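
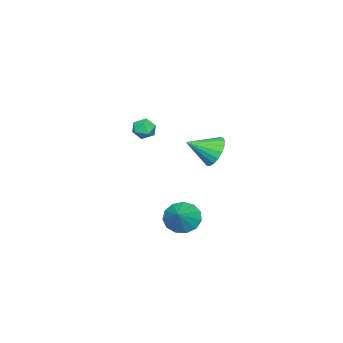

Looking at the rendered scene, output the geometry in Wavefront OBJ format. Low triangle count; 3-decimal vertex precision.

v -1.143 -1.935 3.273
v -0.629 -2.342 3.532
v -1.331 -2.698 2.448
v -0.817 -3.105 2.707
v -1.417 -3.022 3.067
v -1.301 -2.55 3.577
v -0.659 -2.49 2.403
v -0.543 -2.018 2.913
v -0.331 -2.684 2.994
v -0.799 -3.014 3.405
v -1.161 -2.026 2.575
v -1.629 -2.356 2.986
v 2.857 1.68 -0.483
v 3.281 2.137 -1.212
v 4.023 2.04 0.423
v 2.973 2.504 -0.961
v 2.628 2.61 -0.558
v 2.356 2.42 -0.131
v 2.242 1.995 0.184
v 2.324 1.471 0.288
v 2.574 1.012 0.147
v 2.914 0.766 -0.194
v 3.236 0.81 -0.627
v 3.438 1.131 -1.013
v 3.454 1.625 -1.232
v -3.455 0.237 0.911
v -2.608 0.616 0.512
v -2.545 -0.957 1.709
v -2.648 0.844 0.898
v -2.847 0.951 1.286
v -3.167 0.917 1.6
v -3.544 0.748 1.778
v -3.903 0.478 1.784
v -4.174 0.16 1.617
v -4.302 -0.142 1.31
v -4.263 -0.37 0.925
v -4.063 -0.477 0.536
v -3.743 -0.443 0.222
v -3.366 -0.274 0.045
v -3.007 -0.004 0.039
v -2.736 0.314 0.206
f 1 12 6
f 1 6 2
f 1 2 8
f 1 8 11
f 1 11 12
f 2 6 10
f 6 12 5
f 12 11 3
f 11 8 7
f 8 2 9
f 4 10 5
f 4 5 3
f 4 3 7
f 4 7 9
f 4 9 10
f 5 10 6
f 3 5 12
f 7 3 11
f 9 7 8
f 10 9 2
f 14 13 16
f 14 16 15
f 16 13 17
f 16 17 15
f 17 13 18
f 17 18 15
f 18 13 19
f 18 19 15
f 19 13 20
f 19 20 15
f 20 13 21
f 20 21 15
f 21 13 22
f 21 22 15
f 22 13 23
f 22 23 15
f 23 13 24
f 23 24 15
f 24 13 25
f 24 25 15
f 25 13 14
f 25 14 15
f 27 26 29
f 27 29 28
f 29 26 30
f 29 30 28
f 30 26 31
f 30 31 28
f 31 26 32
f 31 32 28
f 32 26 33
f 32 33 28
f 33 26 34
f 33 34 28
f 34 26 35
f 34 35 28
f 35 26 36
f 35 36 28
f 36 26 37
f 36 37 28
f 37 26 38
f 37 38 28
f 38 26 39
f 38 39 28
f 39 26 40
f 39 40 28
f 40 26 41
f 40 41 28
f 41 26 27
f 41 27 28



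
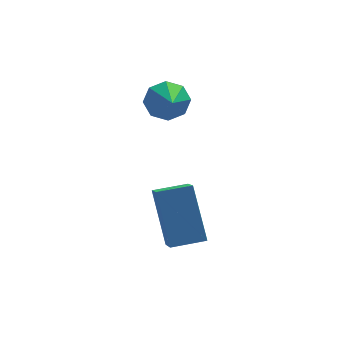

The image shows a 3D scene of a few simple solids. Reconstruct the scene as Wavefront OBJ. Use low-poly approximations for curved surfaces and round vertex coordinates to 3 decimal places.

v -0.706 3.819 3.451
v -0.017 3.784 3.44
v -0.754 2.641 4.169
v -0.2 4.048 3.86
v -0.679 4.177 4.04
v -1.174 4.096 3.874
v -1.395 3.853 3.461
v -1.212 3.589 3.042
v -0.733 3.46 2.862
v -0.238 3.541 3.027
v -1.362 -0.479 0.569
v -1.566 0.576 2.075
v -1.337 0.399 -0.042
v -1.541 1.454 1.464
v -0.339 -0.434 0.676
v -0.543 0.621 2.182
v -0.314 0.444 0.065
v -0.518 1.499 1.571
f 2 1 4
f 2 4 3
f 4 1 5
f 4 5 3
f 5 1 6
f 5 6 3
f 6 1 7
f 6 7 3
f 7 1 8
f 7 8 3
f 8 1 9
f 8 9 3
f 9 1 10
f 9 10 3
f 10 1 2
f 10 2 3
f 12 14 11
f 15 12 11
f 11 14 13
f 13 15 11
f 12 18 14
f 16 12 15
f 16 18 12
f 14 18 13
f 17 15 13
f 13 18 17
f 17 16 15
f 18 16 17



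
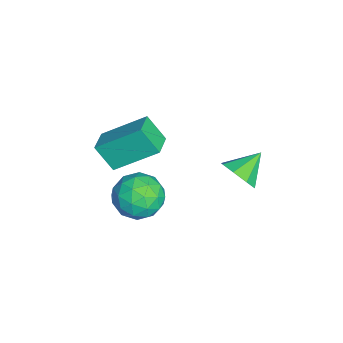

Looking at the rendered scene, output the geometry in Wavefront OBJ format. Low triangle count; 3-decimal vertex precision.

v 3.852 3.281 -0.098
v 4.275 3.114 0.56
v 3.148 4.079 0.558
v 4.51 3.582 0.243
v 4.36 3.874 -0.274
v 3.912 3.818 -0.687
v 3.429 3.448 -0.756
v 3.194 2.98 -0.439
v 3.345 2.688 0.078
v 3.793 2.744 0.492
v 0.863 -1.04 -2.275
v 0.526 -1.732 -1.278
v 0.904 0.654 -1.085
v 0.566 -0.039 -0.088
v 1.894 -1.221 -2.052
v 1.556 -1.914 -1.055
v 1.934 0.472 -0.862
v 1.597 -0.22 0.135
v 3.792 0.74 -1.556
v 4.498 0.147 -2.016
v 2.802 -0.587 -1.364
v 3.508 -1.18 -1.824
v 3.695 -0.785 -0.891
v 4.307 0.035 -1.009
v 2.993 -0.475 -2.371
v 3.605 0.345 -2.489
v 4.004 -0.604 -2.519
v 4.438 -0.796 -1.604
v 2.862 0.356 -1.776
v 3.296 0.164 -0.861
v 4.232 0.56 -1.803
v 3.068 -1 -1.577
v 3.178 -0.768 -1.029
v 3.593 -1.117 -1.299
v 4.12 0.494 -1.211
v 4.535 0.146 -1.481
v 4.063 -0.402 -0.82
v 2.765 -0.586 -1.899
v 3.18 -0.934 -2.169
v 3.707 0.677 -2.081
v 4.122 0.328 -2.351
v 3.237 -0.038 -2.56
v 4.357 -0.23 -2.369
v 3.775 -1.01 -2.256
v 3.472 -0.596 -2.577
v 3.832 -0.114 -2.647
v 4.612 -0.343 -1.831
v 4.03 -1.123 -1.718
v 4.14 -0.891 -1.17
v 4.5 -0.409 -1.239
v 4.322 -0.784 -2.127
v 3.27 0.683 -1.662
v 2.688 -0.097 -1.549
v 2.8 -0.031 -2.141
v 3.16 0.451 -2.21
v 3.525 0.57 -1.124
v 2.943 -0.21 -1.011
v 3.468 -0.326 -0.733
v 3.828 0.156 -0.803
v 2.978 0.344 -1.253
f 2 1 4
f 2 4 3
f 4 1 5
f 4 5 3
f 5 1 6
f 5 6 3
f 6 1 7
f 6 7 3
f 7 1 8
f 7 8 3
f 8 1 9
f 8 9 3
f 9 1 10
f 9 10 3
f 10 1 2
f 10 2 3
f 12 14 11
f 15 12 11
f 11 14 13
f 13 15 11
f 12 18 14
f 16 12 15
f 16 18 12
f 14 18 13
f 17 15 13
f 13 18 17
f 17 16 15
f 18 16 17
f 19 56 35
f 56 30 59
f 35 59 24
f 56 59 35
f 19 35 31
f 35 24 36
f 31 36 20
f 35 36 31
f 19 31 40
f 31 20 41
f 40 41 26
f 31 41 40
f 19 40 52
f 40 26 55
f 52 55 29
f 40 55 52
f 19 52 56
f 52 29 60
f 56 60 30
f 52 60 56
f 20 36 47
f 36 24 50
f 47 50 28
f 36 50 47
f 24 59 37
f 59 30 58
f 37 58 23
f 59 58 37
f 30 60 57
f 60 29 53
f 57 53 21
f 60 53 57
f 29 55 54
f 55 26 42
f 54 42 25
f 55 42 54
f 26 41 46
f 41 20 43
f 46 43 27
f 41 43 46
f 22 48 34
f 48 28 49
f 34 49 23
f 48 49 34
f 22 34 32
f 34 23 33
f 32 33 21
f 34 33 32
f 22 32 39
f 32 21 38
f 39 38 25
f 32 38 39
f 22 39 44
f 39 25 45
f 44 45 27
f 39 45 44
f 22 44 48
f 44 27 51
f 48 51 28
f 44 51 48
f 23 49 37
f 49 28 50
f 37 50 24
f 49 50 37
f 21 33 57
f 33 23 58
f 57 58 30
f 33 58 57
f 25 38 54
f 38 21 53
f 54 53 29
f 38 53 54
f 27 45 46
f 45 25 42
f 46 42 26
f 45 42 46
f 28 51 47
f 51 27 43
f 47 43 20
f 51 43 47



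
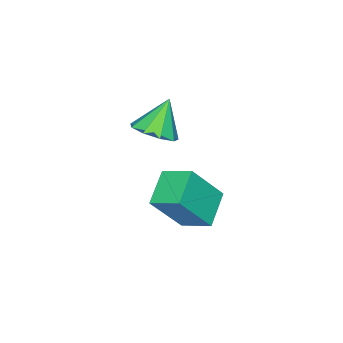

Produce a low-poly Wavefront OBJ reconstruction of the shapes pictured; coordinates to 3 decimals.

v -0.948 -1.235 -0.788
v 0.057 -1.883 0.89
v -1.135 -0.029 -0.21
v -0.13 -0.677 1.468
v 0.37 -0.743 -1.388
v 1.375 -1.391 0.29
v 0.183 0.463 -0.81
v 1.188 -0.185 0.868
v 0.385 -1.979 3.292
v 0.882 -1.296 3.656
v -0.505 -2.001 4.548
v 0.404 -1.06 3.321
v -0.083 -1.254 2.973
v -0.351 -1.787 2.774
v -0.274 -2.41 2.817
v 0.111 -2.832 3.082
v 0.624 -2.854 3.446
v 1.026 -2.467 3.737
v 1.127 -1.851 3.82
f 2 4 1
f 5 2 1
f 1 4 3
f 3 5 1
f 2 8 4
f 6 2 5
f 6 8 2
f 4 8 3
f 7 5 3
f 3 8 7
f 7 6 5
f 8 6 7
f 10 9 12
f 10 12 11
f 12 9 13
f 12 13 11
f 13 9 14
f 13 14 11
f 14 9 15
f 14 15 11
f 15 9 16
f 15 16 11
f 16 9 17
f 16 17 11
f 17 9 18
f 17 18 11
f 18 9 19
f 18 19 11
f 19 9 10
f 19 10 11



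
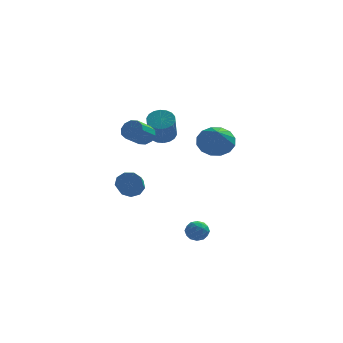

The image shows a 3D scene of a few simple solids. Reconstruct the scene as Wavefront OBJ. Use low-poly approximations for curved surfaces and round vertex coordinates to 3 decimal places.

v -1.883 -1.069 2.668
v -1.242 -1.389 2.414
v -1.256 -2.531 3.818
v -1.897 -2.211 4.072
v -1.129 -1.142 2.616
v -1.142 -2.284 4.019
v -1.164 -0.881 2.828
v -1.178 -2.023 4.232
v -1.342 -0.657 3.008
v -1.356 -1.8 4.412
v -1.628 -0.515 3.121
v -1.641 -1.657 4.525
v -1.963 -0.482 3.145
v -1.977 -1.625 4.548
v -2.283 -0.566 3.074
v -2.297 -1.708 4.477
v -2.524 -0.749 2.922
v -2.538 -1.891 4.326
v -2.638 -0.996 2.721
v -2.651 -2.138 4.124
v -2.602 -1.257 2.508
v -2.616 -2.399 3.912
v -2.424 -1.48 2.328
v -2.438 -2.623 3.732
v -2.139 -1.623 2.215
v -2.152 -2.765 3.619
v -1.803 -1.655 2.192
v -1.817 -2.798 3.595
v -1.483 -1.572 2.263
v -1.497 -2.714 3.666
v -2.667 -3.162 3.269
v -2.136 -3.216 3.658
v -2.743 -4.113 4.36
v -3.273 -4.058 3.971
v -2.379 -2.929 3.815
v -2.985 -3.825 4.517
v -2.732 -2.73 3.764
v -3.338 -3.627 4.466
v -3.06 -2.697 3.524
v -3.666 -3.593 4.226
v -3.238 -2.841 3.186
v -3.844 -3.737 3.888
v -3.197 -3.107 2.88
v -3.804 -4.004 3.582
v -2.955 -3.395 2.723
v -3.561 -4.291 3.425
v -2.602 -3.593 2.774
v -3.208 -4.49 3.476
v -2.274 -3.627 3.014
v -2.88 -4.523 3.716
v -2.096 -3.483 3.352
v -2.702 -4.379 4.054
v 0.817 2.421 0.879
v 1.581 2.948 1.452
v 0.923 0.899 2.141
v 1.091 3.106 1.683
v 0.527 3.08 1.698
v 0.042 2.877 1.495
v -0.236 2.553 1.126
v -0.232 2.193 0.691
v 0.054 1.895 0.307
v 0.544 1.737 0.076
v 1.108 1.763 0.06
v 1.593 1.966 0.264
v 1.871 2.29 0.633
v 1.867 2.65 1.068
v -3.512 -1.599 -1.002
v -3.266 -1.255 -0.395
v -3.282 -2.557 0.349
v -3.528 -2.901 -0.258
v -3.772 -1.253 -0.402
v -3.788 -2.554 0.342
v -4.156 -1.412 -0.69
v -4.173 -2.714 0.055
v -4.239 -1.66 -1.124
v -4.256 -2.961 -0.379
v -3.982 -1.878 -1.501
v -3.998 -3.18 -0.756
v -3.504 -1.967 -1.645
v -3.521 -3.268 -0.9
v -3.031 -1.883 -1.488
v -3.047 -3.185 -0.743
v -2.782 -1.666 -1.104
v -2.798 -2.968 -0.359
v -2.875 -1.418 -0.672
v -2.891 -2.72 0.073
v 0.034 -2.363 -4.247
v 0.592 -2.455 -3.845
v -0.552 -3.065 -3.595
v 0.006 -3.157 -3.193
v -0.321 -2.545 -3.197
v 0.041 -2.111 -3.6
v -0.001 -3.409 -3.84
v 0.361 -2.975 -4.243
v 0.57 -3.102 -3.593
v 0.373 -2.568 -3.196
v -0.333 -2.952 -4.244
v -0.53 -2.418 -3.847
v 0.365 -2.347 -4.103
v -0.325 -3.173 -3.337
v -0.517 -2.813 -3.339
v -0.189 -2.867 -3.103
v 0.041 -2.145 -3.959
v 0.369 -2.2 -3.723
v -0.168 -2.252 -3.342
v -0.329 -3.32 -3.717
v -0.001 -3.375 -3.481
v 0.229 -2.653 -4.337
v 0.557 -2.707 -4.101
v 0.208 -3.268 -4.098
v 0.68 -2.782 -3.719
v 0.335 -3.195 -3.336
v 0.331 -3.342 -3.716
v 0.544 -3.087 -3.953
v 0.564 -2.468 -3.485
v 0.219 -2.881 -3.102
v 0.027 -2.521 -3.105
v 0.24 -2.266 -3.341
v 0.551 -2.848 -3.338
v -0.179 -2.639 -4.338
v -0.524 -3.052 -3.955
v -0.2 -3.254 -4.099
v 0.013 -2.999 -4.335
v -0.295 -2.325 -4.104
v -0.64 -2.738 -3.721
v -0.504 -2.433 -3.487
v -0.291 -2.178 -3.724
v -0.511 -2.672 -4.102
f 2 1 5
f 2 5 3
f 3 5 6
f 3 6 4
f 5 1 7
f 5 7 6
f 6 7 8
f 6 8 4
f 7 1 9
f 7 9 8
f 8 9 10
f 8 10 4
f 9 1 11
f 9 11 10
f 10 11 12
f 10 12 4
f 11 1 13
f 11 13 12
f 12 13 14
f 12 14 4
f 13 1 15
f 13 15 14
f 14 15 16
f 14 16 4
f 15 1 17
f 15 17 16
f 16 17 18
f 16 18 4
f 17 1 19
f 17 19 18
f 18 19 20
f 18 20 4
f 19 1 21
f 19 21 20
f 20 21 22
f 20 22 4
f 21 1 23
f 21 23 22
f 22 23 24
f 22 24 4
f 23 1 25
f 23 25 24
f 24 25 26
f 24 26 4
f 25 1 27
f 25 27 26
f 26 27 28
f 26 28 4
f 27 1 29
f 27 29 28
f 28 29 30
f 28 30 4
f 29 1 2
f 29 2 30
f 30 2 3
f 30 3 4
f 32 31 35
f 32 35 33
f 33 35 36
f 33 36 34
f 35 31 37
f 35 37 36
f 36 37 38
f 36 38 34
f 37 31 39
f 37 39 38
f 38 39 40
f 38 40 34
f 39 31 41
f 39 41 40
f 40 41 42
f 40 42 34
f 41 31 43
f 41 43 42
f 42 43 44
f 42 44 34
f 43 31 45
f 43 45 44
f 44 45 46
f 44 46 34
f 45 31 47
f 45 47 46
f 46 47 48
f 46 48 34
f 47 31 49
f 47 49 48
f 48 49 50
f 48 50 34
f 49 31 51
f 49 51 50
f 50 51 52
f 50 52 34
f 51 31 32
f 51 32 52
f 52 32 33
f 52 33 34
f 54 53 56
f 54 56 55
f 56 53 57
f 56 57 55
f 57 53 58
f 57 58 55
f 58 53 59
f 58 59 55
f 59 53 60
f 59 60 55
f 60 53 61
f 60 61 55
f 61 53 62
f 61 62 55
f 62 53 63
f 62 63 55
f 63 53 64
f 63 64 55
f 64 53 65
f 64 65 55
f 65 53 66
f 65 66 55
f 66 53 54
f 66 54 55
f 68 67 71
f 68 71 69
f 69 71 72
f 69 72 70
f 71 67 73
f 71 73 72
f 72 73 74
f 72 74 70
f 73 67 75
f 73 75 74
f 74 75 76
f 74 76 70
f 75 67 77
f 75 77 76
f 76 77 78
f 76 78 70
f 77 67 79
f 77 79 78
f 78 79 80
f 78 80 70
f 79 67 81
f 79 81 80
f 80 81 82
f 80 82 70
f 81 67 83
f 81 83 82
f 82 83 84
f 82 84 70
f 83 67 85
f 83 85 84
f 84 85 86
f 84 86 70
f 85 67 68
f 85 68 86
f 86 68 69
f 86 69 70
f 87 124 103
f 124 98 127
f 103 127 92
f 124 127 103
f 87 103 99
f 103 92 104
f 99 104 88
f 103 104 99
f 87 99 108
f 99 88 109
f 108 109 94
f 99 109 108
f 87 108 120
f 108 94 123
f 120 123 97
f 108 123 120
f 87 120 124
f 120 97 128
f 124 128 98
f 120 128 124
f 88 104 115
f 104 92 118
f 115 118 96
f 104 118 115
f 92 127 105
f 127 98 126
f 105 126 91
f 127 126 105
f 98 128 125
f 128 97 121
f 125 121 89
f 128 121 125
f 97 123 122
f 123 94 110
f 122 110 93
f 123 110 122
f 94 109 114
f 109 88 111
f 114 111 95
f 109 111 114
f 90 116 102
f 116 96 117
f 102 117 91
f 116 117 102
f 90 102 100
f 102 91 101
f 100 101 89
f 102 101 100
f 90 100 107
f 100 89 106
f 107 106 93
f 100 106 107
f 90 107 112
f 107 93 113
f 112 113 95
f 107 113 112
f 90 112 116
f 112 95 119
f 116 119 96
f 112 119 116
f 91 117 105
f 117 96 118
f 105 118 92
f 117 118 105
f 89 101 125
f 101 91 126
f 125 126 98
f 101 126 125
f 93 106 122
f 106 89 121
f 122 121 97
f 106 121 122
f 95 113 114
f 113 93 110
f 114 110 94
f 113 110 114
f 96 119 115
f 119 95 111
f 115 111 88
f 119 111 115



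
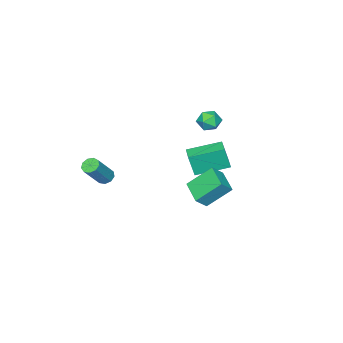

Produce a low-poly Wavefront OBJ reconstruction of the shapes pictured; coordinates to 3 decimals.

v -1.174 1.673 -1.966
v -0.505 1.494 -1.301
v -2.118 2.605 -0.764
v -1.449 2.426 -0.1
v -0.451 2.914 -2.36
v 0.218 2.735 -1.696
v -1.395 3.846 -1.159
v -0.726 3.667 -0.494
v -4.23 0.8 1.589
v -3.712 0.684 2.115
v -3.808 -0.144 0.965
v -3.29 -0.26 1.491
v -4.01 -0.387 1.641
v -4.271 0.197 2.027
v -3.249 0.343 1.053
v -3.51 0.927 1.439
v -3.106 0.401 1.783
v -3.577 -0.05 2.147
v -3.943 0.59 0.933
v -4.414 0.139 1.297
v 2.561 -1.382 -0.444
v 2.903 -1.095 -0.711
v 4.001 -1.111 0.677
v 3.659 -1.398 0.944
v 2.68 -0.884 -0.532
v 3.777 -0.899 0.856
v 2.401 -0.905 -0.312
v 3.499 -0.921 1.076
v 2.197 -1.15 -0.154
v 3.295 -1.166 1.234
v 2.164 -1.504 -0.131
v 3.262 -1.519 1.257
v 2.316 -1.8 -0.255
v 3.414 -1.816 1.133
v 2.583 -1.901 -0.468
v 3.681 -1.917 0.921
v 2.84 -1.759 -0.669
v 3.938 -1.775 0.719
v 2.966 -1.441 -0.765
v 4.064 -1.457 0.623
v -4.634 0.907 -1.646
v -4.421 0.624 -0.271
v -3.912 1.682 -1.598
v -3.699 1.399 -0.223
v -3.201 -0.399 -2.137
v -2.988 -0.682 -0.762
v -2.479 0.376 -2.089
v -2.266 0.093 -0.714
f 2 4 1
f 5 2 1
f 1 4 3
f 3 5 1
f 2 8 4
f 6 2 5
f 6 8 2
f 4 8 3
f 7 5 3
f 3 8 7
f 7 6 5
f 8 6 7
f 9 20 14
f 9 14 10
f 9 10 16
f 9 16 19
f 9 19 20
f 10 14 18
f 14 20 13
f 20 19 11
f 19 16 15
f 16 10 17
f 12 18 13
f 12 13 11
f 12 11 15
f 12 15 17
f 12 17 18
f 13 18 14
f 11 13 20
f 15 11 19
f 17 15 16
f 18 17 10
f 22 21 25
f 22 25 23
f 23 25 26
f 23 26 24
f 25 21 27
f 25 27 26
f 26 27 28
f 26 28 24
f 27 21 29
f 27 29 28
f 28 29 30
f 28 30 24
f 29 21 31
f 29 31 30
f 30 31 32
f 30 32 24
f 31 21 33
f 31 33 32
f 32 33 34
f 32 34 24
f 33 21 35
f 33 35 34
f 34 35 36
f 34 36 24
f 35 21 37
f 35 37 36
f 36 37 38
f 36 38 24
f 37 21 39
f 37 39 38
f 38 39 40
f 38 40 24
f 39 21 22
f 39 22 40
f 40 22 23
f 40 23 24
f 42 44 41
f 45 42 41
f 41 44 43
f 43 45 41
f 42 48 44
f 46 42 45
f 46 48 42
f 44 48 43
f 47 45 43
f 43 48 47
f 47 46 45
f 48 46 47



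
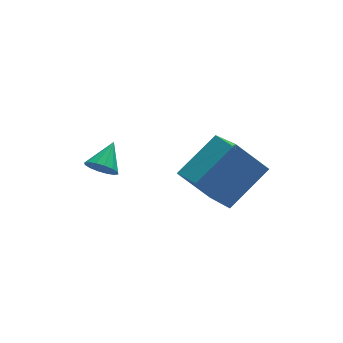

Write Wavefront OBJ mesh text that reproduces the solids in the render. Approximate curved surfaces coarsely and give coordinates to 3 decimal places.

v 2.838 0.782 -0.007
v 3.012 -0.944 0.837
v 1.821 1.229 1.116
v 1.995 -0.497 1.961
v 4.365 1.477 1.099
v 4.539 -0.249 1.944
v 3.348 1.924 2.223
v 3.522 0.198 3.067
v -0.472 2.451 0.876
v 0.055 2.222 0.642
v 0.152 3.229 1.524
v -0.03 2.458 0.441
v -0.233 2.691 0.357
v -0.5 2.861 0.411
v -0.76 2.92 0.59
v -0.943 2.854 0.846
v -0.999 2.679 1.109
v -0.915 2.444 1.31
v -0.711 2.21 1.395
v -0.444 2.041 1.34
v -0.184 1.982 1.161
v -0.002 2.048 0.906
f 2 4 1
f 5 2 1
f 1 4 3
f 3 5 1
f 2 8 4
f 6 2 5
f 6 8 2
f 4 8 3
f 7 5 3
f 3 8 7
f 7 6 5
f 8 6 7
f 10 9 12
f 10 12 11
f 12 9 13
f 12 13 11
f 13 9 14
f 13 14 11
f 14 9 15
f 14 15 11
f 15 9 16
f 15 16 11
f 16 9 17
f 16 17 11
f 17 9 18
f 17 18 11
f 18 9 19
f 18 19 11
f 19 9 20
f 19 20 11
f 20 9 21
f 20 21 11
f 21 9 22
f 21 22 11
f 22 9 10
f 22 10 11



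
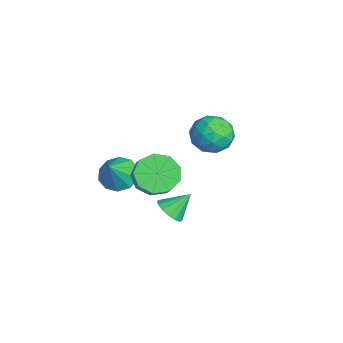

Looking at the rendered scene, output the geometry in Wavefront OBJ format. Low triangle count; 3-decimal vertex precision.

v -1.856 -2.798 0.117
v -1.413 -3.485 -0.477
v -0.904 -3.382 1.503
v -1.069 -2.964 -0.494
v -1.025 -2.38 -0.278
v -1.299 -1.956 0.089
v -1.785 -1.853 0.466
v -2.299 -2.111 0.71
v -2.643 -2.632 0.727
v -2.687 -3.216 0.511
v -2.413 -3.64 0.145
v -1.926 -3.743 -0.233
v 3.628 -1.319 1.757
v 4.326 -1.483 2.038
v 3.492 -0.341 2.663
v 4.39 -1.21 1.754
v 4.251 -0.967 1.471
v 3.944 -0.818 1.264
v 3.553 -0.803 1.19
v 3.182 -0.926 1.267
v 2.93 -1.155 1.475
v 2.866 -1.427 1.759
v 3.005 -1.67 2.042
v 3.312 -1.819 2.249
v 3.703 -1.834 2.324
v 4.074 -1.711 2.246
v -2.218 2.431 2.967
v -1.446 2.516 2.124
v -2.914 0.904 2.176
v -2.142 0.989 1.333
v -1.805 0.716 2.394
v -1.375 1.66 2.883
v -2.985 1.76 1.417
v -2.555 2.704 1.906
v -1.92 2.101 1.166
v -1.19 1.456 1.77
v -3.17 1.964 2.53
v -2.44 1.319 3.134
v -1.771 2.607 2.615
v -2.589 0.813 1.685
v -2.391 0.652 2.309
v -1.937 0.702 1.814
v -1.729 2.104 3.061
v -1.275 2.154 2.565
v -1.486 1.096 2.724
v -3.085 1.266 1.735
v -2.631 1.316 1.239
v -2.423 2.718 2.486
v -1.969 2.768 1.991
v -2.874 2.324 1.576
v -1.596 2.413 1.556
v -2.005 1.516 1.092
v -2.501 1.969 1.141
v -2.248 2.524 1.428
v -1.167 2.034 1.911
v -1.576 1.137 1.447
v -1.378 0.977 2.071
v -1.125 1.531 2.358
v -1.446 1.79 1.349
v -2.784 2.283 2.853
v -3.193 1.386 2.389
v -3.235 1.889 1.942
v -2.982 2.443 2.229
v -2.355 1.904 3.208
v -2.764 1.007 2.744
v -2.112 0.896 2.872
v -1.859 1.451 3.159
v -2.914 1.63 2.951
v 2.537 -1.801 3.375
v 3.243 -2.121 2.638
v 4.11 -2.12 3.468
v 3.403 -1.799 4.205
v 3.22 -1.39 2.661
v 4.086 -1.389 3.491
v 2.877 -0.851 3.018
v 3.744 -0.85 3.848
v 2.375 -0.756 3.543
v 3.242 -0.755 4.372
v 1.949 -1.15 3.988
v 2.815 -1.149 4.818
v 1.797 -1.849 4.147
v 2.664 -1.847 4.977
v 1.992 -2.524 3.945
v 2.859 -2.523 4.775
v 2.442 -2.862 3.476
v 3.308 -2.86 4.306
v 2.936 -2.702 2.96
v 3.802 -2.701 3.79
f 2 1 4
f 2 4 3
f 4 1 5
f 4 5 3
f 5 1 6
f 5 6 3
f 6 1 7
f 6 7 3
f 7 1 8
f 7 8 3
f 8 1 9
f 8 9 3
f 9 1 10
f 9 10 3
f 10 1 11
f 10 11 3
f 11 1 12
f 11 12 3
f 12 1 2
f 12 2 3
f 14 13 16
f 14 16 15
f 16 13 17
f 16 17 15
f 17 13 18
f 17 18 15
f 18 13 19
f 18 19 15
f 19 13 20
f 19 20 15
f 20 13 21
f 20 21 15
f 21 13 22
f 21 22 15
f 22 13 23
f 22 23 15
f 23 13 24
f 23 24 15
f 24 13 25
f 24 25 15
f 25 13 26
f 25 26 15
f 26 13 14
f 26 14 15
f 27 64 43
f 64 38 67
f 43 67 32
f 64 67 43
f 27 43 39
f 43 32 44
f 39 44 28
f 43 44 39
f 27 39 48
f 39 28 49
f 48 49 34
f 39 49 48
f 27 48 60
f 48 34 63
f 60 63 37
f 48 63 60
f 27 60 64
f 60 37 68
f 64 68 38
f 60 68 64
f 28 44 55
f 44 32 58
f 55 58 36
f 44 58 55
f 32 67 45
f 67 38 66
f 45 66 31
f 67 66 45
f 38 68 65
f 68 37 61
f 65 61 29
f 68 61 65
f 37 63 62
f 63 34 50
f 62 50 33
f 63 50 62
f 34 49 54
f 49 28 51
f 54 51 35
f 49 51 54
f 30 56 42
f 56 36 57
f 42 57 31
f 56 57 42
f 30 42 40
f 42 31 41
f 40 41 29
f 42 41 40
f 30 40 47
f 40 29 46
f 47 46 33
f 40 46 47
f 30 47 52
f 47 33 53
f 52 53 35
f 47 53 52
f 30 52 56
f 52 35 59
f 56 59 36
f 52 59 56
f 31 57 45
f 57 36 58
f 45 58 32
f 57 58 45
f 29 41 65
f 41 31 66
f 65 66 38
f 41 66 65
f 33 46 62
f 46 29 61
f 62 61 37
f 46 61 62
f 35 53 54
f 53 33 50
f 54 50 34
f 53 50 54
f 36 59 55
f 59 35 51
f 55 51 28
f 59 51 55
f 70 69 73
f 70 73 71
f 71 73 74
f 71 74 72
f 73 69 75
f 73 75 74
f 74 75 76
f 74 76 72
f 75 69 77
f 75 77 76
f 76 77 78
f 76 78 72
f 77 69 79
f 77 79 78
f 78 79 80
f 78 80 72
f 79 69 81
f 79 81 80
f 80 81 82
f 80 82 72
f 81 69 83
f 81 83 82
f 82 83 84
f 82 84 72
f 83 69 85
f 83 85 84
f 84 85 86
f 84 86 72
f 85 69 87
f 85 87 86
f 86 87 88
f 86 88 72
f 87 69 70
f 87 70 88
f 88 70 71
f 88 71 72



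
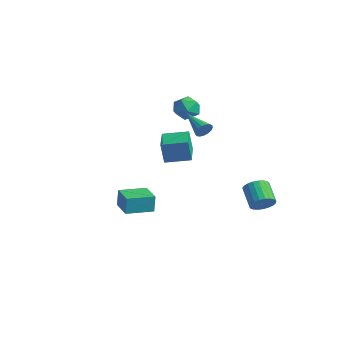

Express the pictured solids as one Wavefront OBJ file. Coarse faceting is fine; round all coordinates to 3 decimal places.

v -0.667 1.116 2.641
v -0.519 0.866 3.072
v -2.233 1.184 3.219
v -0.488 1.106 3.129
v -0.497 1.349 3.074
v -0.546 1.538 2.92
v -0.623 1.631 2.701
v -0.709 1.605 2.47
v -0.786 1.468 2.277
v -0.836 1.249 2.168
v -0.847 1.001 2.167
v -0.817 0.779 2.275
v -0.753 0.634 2.467
v -0.669 0.599 2.698
v -0.584 0.683 2.917
v -0.304 -4.494 -0.658
v -0.32 -4.404 0.328
v 0.112 -3.1 -0.779
v 0.097 -3.01 0.207
v 0.903 -4.85 -0.607
v 0.888 -4.76 0.379
v 1.32 -3.456 -0.728
v 1.304 -3.366 0.258
v -0.291 -1.643 1.379
v -0.408 -1.789 2.615
v -1.448 -0.689 1.382
v -1.565 -0.834 2.618
v 0.565 -0.606 1.582
v 0.448 -0.751 2.818
v -0.592 0.349 1.585
v -0.709 0.203 2.821
v -3.733 2.464 3.487
v -3.331 2.887 2.896
v -3.469 1.313 2.844
v -3.067 1.736 2.253
v -2.746 1.683 3.017
v -2.909 2.394 3.414
v -3.891 1.806 2.326
v -4.054 2.517 2.723
v -3.429 2.48 2.178
v -2.72 2.404 2.605
v -4.08 1.796 3.135
v -3.371 1.72 3.562
v 2.44 2.433 -1.746
v 2.863 2.578 -1.208
v 1.824 2.971 -0.496
v 1.4 2.827 -1.034
v 2.86 2.831 -1.352
v 1.821 3.224 -0.64
v 2.784 3.015 -1.565
v 1.745 3.408 -0.852
v 2.649 3.099 -1.808
v 1.609 3.492 -1.096
v 2.477 3.067 -2.041
v 1.438 3.46 -1.329
v 2.299 2.926 -2.223
v 1.26 3.319 -1.511
v 2.145 2.7 -2.323
v 1.106 3.093 -1.61
v 2.042 2.428 -2.323
v 1.003 2.821 -1.61
v 2.008 2.156 -2.223
v 0.969 2.549 -1.51
v 2.049 1.933 -2.041
v 1.009 2.326 -1.328
v 2.157 1.796 -1.807
v 1.117 2.189 -1.095
v 2.314 1.769 -1.564
v 1.274 2.163 -0.851
v 2.492 1.858 -1.352
v 1.453 2.251 -0.639
v 2.662 2.045 -1.208
v 1.623 2.439 -0.495
v 2.793 2.3 -1.157
v 1.754 2.693 -0.444
f 2 1 4
f 2 4 3
f 4 1 5
f 4 5 3
f 5 1 6
f 5 6 3
f 6 1 7
f 6 7 3
f 7 1 8
f 7 8 3
f 8 1 9
f 8 9 3
f 9 1 10
f 9 10 3
f 10 1 11
f 10 11 3
f 11 1 12
f 11 12 3
f 12 1 13
f 12 13 3
f 13 1 14
f 13 14 3
f 14 1 15
f 14 15 3
f 15 1 2
f 15 2 3
f 17 19 16
f 20 17 16
f 16 19 18
f 18 20 16
f 17 23 19
f 21 17 20
f 21 23 17
f 19 23 18
f 22 20 18
f 18 23 22
f 22 21 20
f 23 21 22
f 25 27 24
f 28 25 24
f 24 27 26
f 26 28 24
f 25 31 27
f 29 25 28
f 29 31 25
f 27 31 26
f 30 28 26
f 26 31 30
f 30 29 28
f 31 29 30
f 32 43 37
f 32 37 33
f 32 33 39
f 32 39 42
f 32 42 43
f 33 37 41
f 37 43 36
f 43 42 34
f 42 39 38
f 39 33 40
f 35 41 36
f 35 36 34
f 35 34 38
f 35 38 40
f 35 40 41
f 36 41 37
f 34 36 43
f 38 34 42
f 40 38 39
f 41 40 33
f 45 44 48
f 45 48 46
f 46 48 49
f 46 49 47
f 48 44 50
f 48 50 49
f 49 50 51
f 49 51 47
f 50 44 52
f 50 52 51
f 51 52 53
f 51 53 47
f 52 44 54
f 52 54 53
f 53 54 55
f 53 55 47
f 54 44 56
f 54 56 55
f 55 56 57
f 55 57 47
f 56 44 58
f 56 58 57
f 57 58 59
f 57 59 47
f 58 44 60
f 58 60 59
f 59 60 61
f 59 61 47
f 60 44 62
f 60 62 61
f 61 62 63
f 61 63 47
f 62 44 64
f 62 64 63
f 63 64 65
f 63 65 47
f 64 44 66
f 64 66 65
f 65 66 67
f 65 67 47
f 66 44 68
f 66 68 67
f 67 68 69
f 67 69 47
f 68 44 70
f 68 70 69
f 69 70 71
f 69 71 47
f 70 44 72
f 70 72 71
f 71 72 73
f 71 73 47
f 72 44 74
f 72 74 73
f 73 74 75
f 73 75 47
f 74 44 45
f 74 45 75
f 75 45 46
f 75 46 47



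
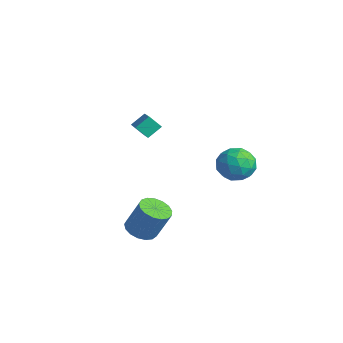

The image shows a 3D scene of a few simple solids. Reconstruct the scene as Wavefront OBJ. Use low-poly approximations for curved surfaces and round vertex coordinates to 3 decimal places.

v 1.699 -2.37 0.122
v 2.227 -1.873 -0.215
v 2.729 -1.392 1.281
v 2.201 -1.89 1.618
v 1.911 -1.659 -0.178
v 2.413 -1.179 1.319
v 1.546 -1.609 -0.071
v 2.049 -1.129 1.425
v 1.217 -1.733 0.079
v 1.719 -1.253 1.575
v 0.998 -2.003 0.239
v 1.5 -1.523 1.736
v 0.939 -2.357 0.373
v 1.442 -1.877 1.869
v 1.055 -2.714 0.449
v 1.557 -2.234 1.945
v 1.318 -2.993 0.45
v 1.82 -2.512 1.946
v 1.668 -3.128 0.376
v 2.171 -2.648 1.872
v 2.025 -3.09 0.243
v 2.528 -2.61 1.74
v 2.308 -2.887 0.083
v 2.81 -2.407 1.58
v 2.451 -2.566 -0.068
v 2.953 -2.085 1.428
v 2.422 -2.2 -0.176
v 2.924 -1.719 1.321
v -3.733 0.259 3.238
v -2.662 -0.115 3.713
v -3.715 0.985 3.77
v -2.644 0.611 4.244
v -3.316 0.689 2.636
v -2.245 0.315 3.11
v -3.298 1.415 3.167
v -2.227 1.041 3.642
v -0.731 3.837 1.691
v -0.015 4.545 1.53
v 0.415 2.655 1.59
v 1.131 3.363 1.429
v 0.683 3.29 2.342
v -0.026 4.021 2.404
v 0.426 3.179 0.716
v -0.283 3.91 0.778
v 0.7 4.139 0.927
v 0.859 4.207 1.932
v -0.459 2.993 1.188
v -0.3 3.061 2.193
v -0.474 4.295 1.619
v 0.874 2.905 1.501
v 0.611 2.862 2.037
v 1.031 3.278 1.942
v -0.48 3.987 2.133
v -0.059 4.403 2.039
v 0.351 3.665 2.516
v 0.459 2.797 1.081
v 0.88 3.213 0.987
v -0.631 3.922 1.178
v -0.211 4.338 1.083
v 0.049 3.535 0.604
v 0.367 4.472 1.17
v 1.041 3.777 1.111
v 0.626 3.669 0.692
v 0.21 4.099 0.728
v 0.461 4.513 1.761
v 1.135 3.818 1.701
v 0.871 3.775 2.238
v 0.454 4.204 2.275
v 0.881 4.274 1.406
v -0.735 3.382 1.419
v -0.061 2.687 1.359
v -0.054 2.996 0.845
v -0.471 3.425 0.882
v -0.641 3.423 2.009
v 0.033 2.728 1.95
v 0.19 3.101 2.392
v -0.226 3.531 2.428
v -0.481 2.926 1.714
f 2 1 5
f 2 5 3
f 3 5 6
f 3 6 4
f 5 1 7
f 5 7 6
f 6 7 8
f 6 8 4
f 7 1 9
f 7 9 8
f 8 9 10
f 8 10 4
f 9 1 11
f 9 11 10
f 10 11 12
f 10 12 4
f 11 1 13
f 11 13 12
f 12 13 14
f 12 14 4
f 13 1 15
f 13 15 14
f 14 15 16
f 14 16 4
f 15 1 17
f 15 17 16
f 16 17 18
f 16 18 4
f 17 1 19
f 17 19 18
f 18 19 20
f 18 20 4
f 19 1 21
f 19 21 20
f 20 21 22
f 20 22 4
f 21 1 23
f 21 23 22
f 22 23 24
f 22 24 4
f 23 1 25
f 23 25 24
f 24 25 26
f 24 26 4
f 25 1 27
f 25 27 26
f 26 27 28
f 26 28 4
f 27 1 2
f 27 2 28
f 28 2 3
f 28 3 4
f 30 32 29
f 33 30 29
f 29 32 31
f 31 33 29
f 30 36 32
f 34 30 33
f 34 36 30
f 32 36 31
f 35 33 31
f 31 36 35
f 35 34 33
f 36 34 35
f 37 74 53
f 74 48 77
f 53 77 42
f 74 77 53
f 37 53 49
f 53 42 54
f 49 54 38
f 53 54 49
f 37 49 58
f 49 38 59
f 58 59 44
f 49 59 58
f 37 58 70
f 58 44 73
f 70 73 47
f 58 73 70
f 37 70 74
f 70 47 78
f 74 78 48
f 70 78 74
f 38 54 65
f 54 42 68
f 65 68 46
f 54 68 65
f 42 77 55
f 77 48 76
f 55 76 41
f 77 76 55
f 48 78 75
f 78 47 71
f 75 71 39
f 78 71 75
f 47 73 72
f 73 44 60
f 72 60 43
f 73 60 72
f 44 59 64
f 59 38 61
f 64 61 45
f 59 61 64
f 40 66 52
f 66 46 67
f 52 67 41
f 66 67 52
f 40 52 50
f 52 41 51
f 50 51 39
f 52 51 50
f 40 50 57
f 50 39 56
f 57 56 43
f 50 56 57
f 40 57 62
f 57 43 63
f 62 63 45
f 57 63 62
f 40 62 66
f 62 45 69
f 66 69 46
f 62 69 66
f 41 67 55
f 67 46 68
f 55 68 42
f 67 68 55
f 39 51 75
f 51 41 76
f 75 76 48
f 51 76 75
f 43 56 72
f 56 39 71
f 72 71 47
f 56 71 72
f 45 63 64
f 63 43 60
f 64 60 44
f 63 60 64
f 46 69 65
f 69 45 61
f 65 61 38
f 69 61 65



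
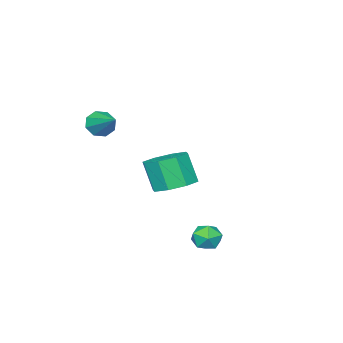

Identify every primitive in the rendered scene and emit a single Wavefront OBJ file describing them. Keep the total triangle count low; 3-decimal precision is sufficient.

v -2.617 -2.118 -1.643
v -1.724 -1.716 -1.44
v -1.771 -2.319 -0.035
v -2.663 -2.722 -0.237
v -2.304 -1.25 -1.259
v -2.35 -1.853 0.146
v -3.067 -1.292 -1.303
v -3.113 -1.895 0.102
v -3.566 -1.819 -1.546
v -3.613 -2.422 -0.141
v -3.509 -2.521 -1.845
v -3.556 -3.124 -0.44
v -2.93 -2.987 -2.026
v -2.976 -3.59 -0.621
v -2.167 -2.945 -1.982
v -2.213 -3.548 -0.577
v -1.667 -2.418 -1.739
v -1.714 -3.021 -0.334
v 0.09 2.586 -1.846
v 0.44 2.536 -2.443
v 0.22 1.484 -1.677
v 0.57 1.434 -2.274
v 0.85 1.768 -1.734
v 0.77 2.449 -1.839
v -0.11 1.571 -2.281
v -0.19 2.252 -2.386
v 0.316 1.909 -2.712
v 0.91 2.03 -2.374
v -0.25 1.99 -1.746
v 0.344 2.111 -1.408
v 1.426 -2.406 3.07
v 1.825 -2.774 3.428
v 1.954 -1.114 3.81
v 2.037 -2.619 3.006
v 1.891 -2.339 2.621
v 1.472 -2.099 2.5
v 1.027 -2.039 2.713
v 0.815 -2.194 3.135
v 0.961 -2.474 3.52
v 1.38 -2.714 3.641
f 2 1 5
f 2 5 3
f 3 5 6
f 3 6 4
f 5 1 7
f 5 7 6
f 6 7 8
f 6 8 4
f 7 1 9
f 7 9 8
f 8 9 10
f 8 10 4
f 9 1 11
f 9 11 10
f 10 11 12
f 10 12 4
f 11 1 13
f 11 13 12
f 12 13 14
f 12 14 4
f 13 1 15
f 13 15 14
f 14 15 16
f 14 16 4
f 15 1 17
f 15 17 16
f 16 17 18
f 16 18 4
f 17 1 2
f 17 2 18
f 18 2 3
f 18 3 4
f 19 30 24
f 19 24 20
f 19 20 26
f 19 26 29
f 19 29 30
f 20 24 28
f 24 30 23
f 30 29 21
f 29 26 25
f 26 20 27
f 22 28 23
f 22 23 21
f 22 21 25
f 22 25 27
f 22 27 28
f 23 28 24
f 21 23 30
f 25 21 29
f 27 25 26
f 28 27 20
f 32 31 34
f 32 34 33
f 34 31 35
f 34 35 33
f 35 31 36
f 35 36 33
f 36 31 37
f 36 37 33
f 37 31 38
f 37 38 33
f 38 31 39
f 38 39 33
f 39 31 40
f 39 40 33
f 40 31 32
f 40 32 33



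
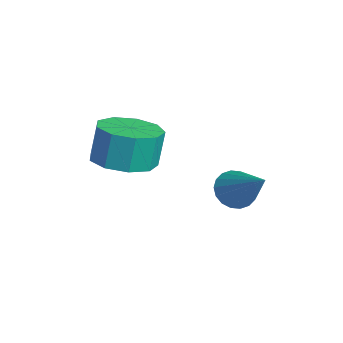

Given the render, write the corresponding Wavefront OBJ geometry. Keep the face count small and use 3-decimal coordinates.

v -0.652 -0.051 1.805
v 0.182 -0.166 1.921
v 0.066 0.056 2.971
v -0.768 0.171 2.855
v 0.074 0.391 1.791
v -0.042 0.612 2.842
v -0.374 0.74 1.668
v -0.489 0.962 2.719
v -0.952 0.72 1.609
v -1.067 0.942 2.66
v -1.39 0.339 1.641
v -1.505 0.561 2.692
v -1.482 -0.225 1.75
v -1.598 -0.003 2.801
v -1.187 -0.707 1.884
v -1.302 -0.485 2.935
v -0.641 -0.882 1.981
v -0.757 -0.66 3.032
v -0.1 -0.669 1.996
v -0.216 -0.447 3.046
v 0.045 2.577 0.693
v 0.345 2.118 0.475
v 1.235 2.883 1.687
v 0.423 2.317 0.322
v 0.425 2.567 0.242
v 0.353 2.819 0.251
v 0.219 3.023 0.348
v 0.051 3.139 0.513
v -0.118 3.144 0.714
v -0.255 3.036 0.911
v -0.332 2.838 1.064
v -0.335 2.588 1.144
v -0.262 2.336 1.135
v -0.128 2.131 1.038
v 0.039 2.015 0.873
v 0.209 2.011 0.672
f 2 1 5
f 2 5 3
f 3 5 6
f 3 6 4
f 5 1 7
f 5 7 6
f 6 7 8
f 6 8 4
f 7 1 9
f 7 9 8
f 8 9 10
f 8 10 4
f 9 1 11
f 9 11 10
f 10 11 12
f 10 12 4
f 11 1 13
f 11 13 12
f 12 13 14
f 12 14 4
f 13 1 15
f 13 15 14
f 14 15 16
f 14 16 4
f 15 1 17
f 15 17 16
f 16 17 18
f 16 18 4
f 17 1 19
f 17 19 18
f 18 19 20
f 18 20 4
f 19 1 2
f 19 2 20
f 20 2 3
f 20 3 4
f 22 21 24
f 22 24 23
f 24 21 25
f 24 25 23
f 25 21 26
f 25 26 23
f 26 21 27
f 26 27 23
f 27 21 28
f 27 28 23
f 28 21 29
f 28 29 23
f 29 21 30
f 29 30 23
f 30 21 31
f 30 31 23
f 31 21 32
f 31 32 23
f 32 21 33
f 32 33 23
f 33 21 34
f 33 34 23
f 34 21 35
f 34 35 23
f 35 21 36
f 35 36 23
f 36 21 22
f 36 22 23



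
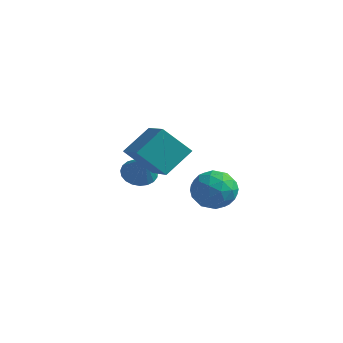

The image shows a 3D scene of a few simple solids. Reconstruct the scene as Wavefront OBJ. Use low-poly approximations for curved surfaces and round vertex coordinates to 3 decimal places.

v -3.524 -1.301 1.794
v -2.876 -1.218 1.426
v -2.836 -1.819 2.886
v -2.903 -0.944 1.572
v -3.037 -0.732 1.757
v -3.256 -0.618 1.949
v -3.52 -0.623 2.114
v -3.786 -0.745 2.223
v -4.006 -0.963 2.259
v -4.143 -1.239 2.214
v -4.172 -1.527 2.096
v -4.09 -1.775 1.927
v -3.91 -1.942 1.734
v -3.663 -1.997 1.552
v -3.392 -1.933 1.412
v -3.144 -1.759 1.338
v -2.961 -1.506 1.343
v -2.814 2.088 0.691
v -2.092 2.775 0.356
v -2.128 0.885 -0.296
v -1.406 1.572 -0.631
v -1.384 1.228 0.362
v -1.808 1.972 0.973
v -2.412 1.688 -0.913
v -2.836 2.432 -0.302
v -1.843 2.528 -0.635
v -1.208 2.243 0.153
v -3.012 1.417 -0.093
v -2.377 1.132 0.695
v -2.513 2.537 0.61
v -1.707 1.123 -0.55
v -1.694 0.921 0.034
v -1.269 1.324 -0.163
v -2.347 2.065 0.973
v -1.922 2.469 0.776
v -1.506 1.56 0.779
v -2.298 1.191 -0.716
v -1.873 1.595 -0.913
v -2.951 2.336 0.223
v -2.526 2.739 0.026
v -2.714 2.1 -0.719
v -1.943 2.796 -0.169
v -1.539 2.088 -0.749
v -2.131 2.157 -0.915
v -2.38 2.594 -0.556
v -1.569 2.628 0.294
v -1.166 1.921 -0.286
v -1.153 1.719 0.298
v -1.402 2.156 0.657
v -1.423 2.483 -0.288
v -3.054 1.739 0.346
v -2.651 1.032 -0.234
v -2.818 1.504 -0.597
v -3.067 1.941 -0.238
v -2.681 1.572 0.809
v -2.277 0.864 0.229
v -1.84 1.066 0.616
v -2.089 1.503 0.975
v -2.797 1.177 0.348
v -1.771 -3.765 4.228
v -1.408 -2.607 5.159
v -3.069 -2.9 3.658
v -2.706 -1.742 4.59
v -0.854 -3.138 3.09
v -0.491 -1.98 4.022
v -2.152 -2.273 2.521
v -1.789 -1.115 3.452
f 2 1 4
f 2 4 3
f 4 1 5
f 4 5 3
f 5 1 6
f 5 6 3
f 6 1 7
f 6 7 3
f 7 1 8
f 7 8 3
f 8 1 9
f 8 9 3
f 9 1 10
f 9 10 3
f 10 1 11
f 10 11 3
f 11 1 12
f 11 12 3
f 12 1 13
f 12 13 3
f 13 1 14
f 13 14 3
f 14 1 15
f 14 15 3
f 15 1 16
f 15 16 3
f 16 1 17
f 16 17 3
f 17 1 2
f 17 2 3
f 18 55 34
f 55 29 58
f 34 58 23
f 55 58 34
f 18 34 30
f 34 23 35
f 30 35 19
f 34 35 30
f 18 30 39
f 30 19 40
f 39 40 25
f 30 40 39
f 18 39 51
f 39 25 54
f 51 54 28
f 39 54 51
f 18 51 55
f 51 28 59
f 55 59 29
f 51 59 55
f 19 35 46
f 35 23 49
f 46 49 27
f 35 49 46
f 23 58 36
f 58 29 57
f 36 57 22
f 58 57 36
f 29 59 56
f 59 28 52
f 56 52 20
f 59 52 56
f 28 54 53
f 54 25 41
f 53 41 24
f 54 41 53
f 25 40 45
f 40 19 42
f 45 42 26
f 40 42 45
f 21 47 33
f 47 27 48
f 33 48 22
f 47 48 33
f 21 33 31
f 33 22 32
f 31 32 20
f 33 32 31
f 21 31 38
f 31 20 37
f 38 37 24
f 31 37 38
f 21 38 43
f 38 24 44
f 43 44 26
f 38 44 43
f 21 43 47
f 43 26 50
f 47 50 27
f 43 50 47
f 22 48 36
f 48 27 49
f 36 49 23
f 48 49 36
f 20 32 56
f 32 22 57
f 56 57 29
f 32 57 56
f 24 37 53
f 37 20 52
f 53 52 28
f 37 52 53
f 26 44 45
f 44 24 41
f 45 41 25
f 44 41 45
f 27 50 46
f 50 26 42
f 46 42 19
f 50 42 46
f 61 63 60
f 64 61 60
f 60 63 62
f 62 64 60
f 61 67 63
f 65 61 64
f 65 67 61
f 63 67 62
f 66 64 62
f 62 67 66
f 66 65 64
f 67 65 66



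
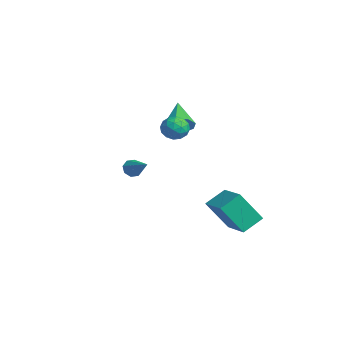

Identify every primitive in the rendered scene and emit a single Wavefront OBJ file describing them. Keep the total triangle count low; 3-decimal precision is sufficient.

v -2.452 1.053 0.096
v -2.046 0.646 0.815
v -3.948 1.587 1.244
v -1.858 1.321 0.746
v -2.017 1.839 0.297
v -2.431 1.897 -0.27
v -2.857 1.461 -0.622
v -3.045 0.786 -0.554
v -2.886 0.267 -0.104
v -2.472 0.209 0.462
v 0.742 -3.006 -1.249
v 1.041 -3.231 -1.719
v 2.238 -2.774 -0.411
v 0.986 -2.776 -1.747
v 0.789 -2.456 -1.484
v 0.564 -2.458 -1.084
v 0.444 -2.781 -0.78
v 0.499 -3.236 -0.752
v 0.696 -3.556 -1.015
v 0.921 -3.555 -1.415
v 2.714 0.343 -3.654
v 2.538 1.547 -2.921
v 3.147 1.495 -5.441
v 2.971 2.699 -4.708
v 4.629 0.341 -3.192
v 4.453 1.545 -2.459
v 5.062 1.493 -4.979
v 4.886 2.697 -4.246
v -0.072 -0.499 1.427
v 0.359 0.048 0.956
v 1.081 -1.168 1.704
v 1.512 -0.621 1.233
v 1.173 -0.373 1.962
v 0.461 0.04 1.791
v 0.979 -1.16 0.869
v 0.267 -0.747 0.698
v 1.009 -0.36 0.611
v 1.129 0.126 1.287
v 0.311 -1.246 1.373
v 0.431 -0.76 2.049
v 0.043 -0.167 1.167
v 1.397 -0.953 1.493
v 1.198 -0.808 1.921
v 1.452 -0.486 1.645
v 0.102 -0.172 1.658
v 0.356 0.15 1.381
v 0.834 -0.097 1.973
v 1.084 -1.27 1.279
v 1.338 -0.948 1.002
v -0.012 -0.634 1.015
v 0.242 -0.312 0.739
v 0.606 -1.023 0.687
v 0.678 -0.085 0.688
v 1.355 -0.478 0.851
v 1.042 -0.795 0.636
v 0.623 -0.552 0.536
v 0.748 0.201 1.085
v 1.426 -0.192 1.248
v 1.227 -0.047 1.676
v 0.808 0.196 1.576
v 1.13 -0.039 0.882
v 0.014 -0.928 1.412
v 0.692 -1.321 1.575
v 0.632 -1.316 1.084
v 0.213 -1.073 0.984
v 0.085 -0.642 1.809
v 0.762 -1.035 1.972
v 0.817 -0.568 2.124
v 0.398 -0.325 2.024
v 0.31 -1.081 1.778
f 2 1 4
f 2 4 3
f 4 1 5
f 4 5 3
f 5 1 6
f 5 6 3
f 6 1 7
f 6 7 3
f 7 1 8
f 7 8 3
f 8 1 9
f 8 9 3
f 9 1 10
f 9 10 3
f 10 1 2
f 10 2 3
f 12 11 14
f 12 14 13
f 14 11 15
f 14 15 13
f 15 11 16
f 15 16 13
f 16 11 17
f 16 17 13
f 17 11 18
f 17 18 13
f 18 11 19
f 18 19 13
f 19 11 20
f 19 20 13
f 20 11 12
f 20 12 13
f 22 24 21
f 25 22 21
f 21 24 23
f 23 25 21
f 22 28 24
f 26 22 25
f 26 28 22
f 24 28 23
f 27 25 23
f 23 28 27
f 27 26 25
f 28 26 27
f 29 66 45
f 66 40 69
f 45 69 34
f 66 69 45
f 29 45 41
f 45 34 46
f 41 46 30
f 45 46 41
f 29 41 50
f 41 30 51
f 50 51 36
f 41 51 50
f 29 50 62
f 50 36 65
f 62 65 39
f 50 65 62
f 29 62 66
f 62 39 70
f 66 70 40
f 62 70 66
f 30 46 57
f 46 34 60
f 57 60 38
f 46 60 57
f 34 69 47
f 69 40 68
f 47 68 33
f 69 68 47
f 40 70 67
f 70 39 63
f 67 63 31
f 70 63 67
f 39 65 64
f 65 36 52
f 64 52 35
f 65 52 64
f 36 51 56
f 51 30 53
f 56 53 37
f 51 53 56
f 32 58 44
f 58 38 59
f 44 59 33
f 58 59 44
f 32 44 42
f 44 33 43
f 42 43 31
f 44 43 42
f 32 42 49
f 42 31 48
f 49 48 35
f 42 48 49
f 32 49 54
f 49 35 55
f 54 55 37
f 49 55 54
f 32 54 58
f 54 37 61
f 58 61 38
f 54 61 58
f 33 59 47
f 59 38 60
f 47 60 34
f 59 60 47
f 31 43 67
f 43 33 68
f 67 68 40
f 43 68 67
f 35 48 64
f 48 31 63
f 64 63 39
f 48 63 64
f 37 55 56
f 55 35 52
f 56 52 36
f 55 52 56
f 38 61 57
f 61 37 53
f 57 53 30
f 61 53 57



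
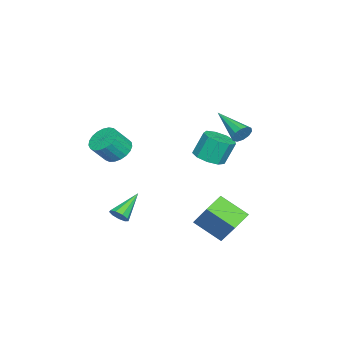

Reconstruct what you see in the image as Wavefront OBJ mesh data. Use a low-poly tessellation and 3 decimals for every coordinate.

v 1.952 2.456 -4.338
v 1.788 0.896 -3.32
v 0.634 2.804 -4.017
v 0.471 1.243 -2.999
v 2.549 3.357 -2.861
v 2.386 1.796 -1.843
v 1.232 3.704 -2.54
v 1.068 2.144 -1.522
v 1.355 -3.333 -3.844
v 1.727 -2.998 -3.495
v -0.115 -2.767 -2.816
v 1.59 -2.77 -3.817
v 1.342 -2.806 -4.151
v 1.101 -3.088 -4.342
v 0.978 -3.484 -4.299
v 1.031 -3.81 -4.044
v 1.236 -3.912 -3.695
v 1.496 -3.743 -3.415
v 1.69 -3.382 -3.337
v -0.098 2.911 2.546
v 0.219 2.937 3.09
v -1.282 1.249 3.314
v -0.091 3.171 3.12
v -0.403 3.306 2.931
v -0.599 3.29 2.594
v -0.604 3.129 2.24
v -0.415 2.885 2.002
v -0.105 2.651 1.972
v 0.207 2.516 2.162
v 0.403 2.532 2.498
v 0.407 2.693 2.852
v -1.746 0.626 -0.363
v -0.841 0.821 -0.197
v -1.21 1.329 1.21
v -2.114 1.134 1.043
v -1.132 1.332 -0.457
v -1.5 1.84 0.949
v -1.71 1.512 -0.674
v -2.078 2.02 0.732
v -2.305 1.278 -0.745
v -2.673 1.786 0.661
v -2.638 0.739 -0.638
v -3.006 1.247 0.769
v -2.554 0.147 -0.402
v -2.922 0.655 1.005
v -2.092 -0.221 -0.148
v -2.46 0.287 1.259
v -1.468 -0.193 0.005
v -1.836 0.315 1.412
v -0.974 0.219 -0.014
v -1.342 0.727 1.392
v 0.453 -3.663 0.584
v 1.222 -3.226 0.371
v 1.856 -3.82 1.443
v 1.087 -4.257 1.656
v 1.055 -2.981 0.606
v 1.689 -3.575 1.678
v 0.783 -2.854 0.837
v 1.417 -3.448 1.909
v 0.454 -2.867 1.024
v 1.089 -3.46 2.096
v 0.126 -3.017 1.135
v 0.76 -3.611 2.207
v -0.147 -3.28 1.151
v 0.488 -3.873 2.223
v -0.315 -3.608 1.069
v 0.319 -4.202 2.141
v -0.351 -3.946 0.903
v 0.283 -4.54 1.975
v -0.248 -4.235 0.681
v 0.386 -4.829 1.754
v -0.023 -4.426 0.443
v 0.611 -5.019 1.516
v 0.283 -4.484 0.23
v 0.918 -5.078 1.302
v 0.619 -4.4 0.077
v 1.254 -4.994 1.149
v 0.927 -4.189 0.012
v 1.561 -4.783 1.084
v 1.152 -3.887 0.046
v 1.786 -4.481 1.118
v 1.256 -3.546 0.173
v 1.891 -4.14 1.245
f 2 4 1
f 5 2 1
f 1 4 3
f 3 5 1
f 2 8 4
f 6 2 5
f 6 8 2
f 4 8 3
f 7 5 3
f 3 8 7
f 7 6 5
f 8 6 7
f 10 9 12
f 10 12 11
f 12 9 13
f 12 13 11
f 13 9 14
f 13 14 11
f 14 9 15
f 14 15 11
f 15 9 16
f 15 16 11
f 16 9 17
f 16 17 11
f 17 9 18
f 17 18 11
f 18 9 19
f 18 19 11
f 19 9 10
f 19 10 11
f 21 20 23
f 21 23 22
f 23 20 24
f 23 24 22
f 24 20 25
f 24 25 22
f 25 20 26
f 25 26 22
f 26 20 27
f 26 27 22
f 27 20 28
f 27 28 22
f 28 20 29
f 28 29 22
f 29 20 30
f 29 30 22
f 30 20 31
f 30 31 22
f 31 20 21
f 31 21 22
f 33 32 36
f 33 36 34
f 34 36 37
f 34 37 35
f 36 32 38
f 36 38 37
f 37 38 39
f 37 39 35
f 38 32 40
f 38 40 39
f 39 40 41
f 39 41 35
f 40 32 42
f 40 42 41
f 41 42 43
f 41 43 35
f 42 32 44
f 42 44 43
f 43 44 45
f 43 45 35
f 44 32 46
f 44 46 45
f 45 46 47
f 45 47 35
f 46 32 48
f 46 48 47
f 47 48 49
f 47 49 35
f 48 32 50
f 48 50 49
f 49 50 51
f 49 51 35
f 50 32 33
f 50 33 51
f 51 33 34
f 51 34 35
f 53 52 56
f 53 56 54
f 54 56 57
f 54 57 55
f 56 52 58
f 56 58 57
f 57 58 59
f 57 59 55
f 58 52 60
f 58 60 59
f 59 60 61
f 59 61 55
f 60 52 62
f 60 62 61
f 61 62 63
f 61 63 55
f 62 52 64
f 62 64 63
f 63 64 65
f 63 65 55
f 64 52 66
f 64 66 65
f 65 66 67
f 65 67 55
f 66 52 68
f 66 68 67
f 67 68 69
f 67 69 55
f 68 52 70
f 68 70 69
f 69 70 71
f 69 71 55
f 70 52 72
f 70 72 71
f 71 72 73
f 71 73 55
f 72 52 74
f 72 74 73
f 73 74 75
f 73 75 55
f 74 52 76
f 74 76 75
f 75 76 77
f 75 77 55
f 76 52 78
f 76 78 77
f 77 78 79
f 77 79 55
f 78 52 80
f 78 80 79
f 79 80 81
f 79 81 55
f 80 52 82
f 80 82 81
f 81 82 83
f 81 83 55
f 82 52 53
f 82 53 83
f 83 53 54
f 83 54 55



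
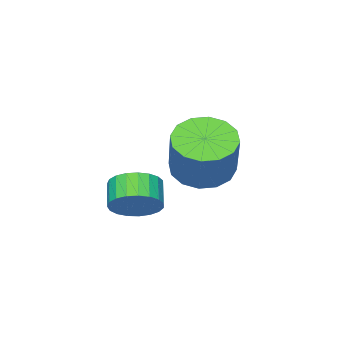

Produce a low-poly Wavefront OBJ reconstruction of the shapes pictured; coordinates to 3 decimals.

v -0.753 -2.296 2.001
v -0.195 -2.095 2.609
v -0.709 -2.662 3.268
v -1.267 -2.864 2.659
v -0.436 -1.838 2.642
v -0.949 -2.406 3.301
v -0.731 -1.661 2.565
v -1.245 -2.228 3.224
v -1.031 -1.593 2.39
v -1.544 -2.161 3.048
v -1.282 -1.647 2.147
v -1.796 -2.215 2.806
v -1.442 -1.813 1.879
v -1.956 -2.381 2.538
v -1.483 -2.063 1.632
v -1.997 -2.631 2.291
v -1.398 -2.353 1.449
v -1.911 -2.92 2.108
v -1.201 -2.633 1.361
v -1.715 -3.201 2.02
v -0.927 -2.855 1.384
v -1.44 -3.423 2.043
v -0.622 -2.98 1.513
v -1.136 -3.548 2.172
v -0.341 -2.987 1.727
v -0.855 -3.555 2.386
v -0.131 -2.875 1.988
v -0.644 -3.442 2.647
v -0.028 -2.662 2.251
v -0.542 -3.23 2.91
v -0.051 -2.386 2.471
v -0.564 -2.954 3.129
v -4.182 -2.922 2.622
v -3.235 -3.358 2.384
v -2.41 -2.434 3.98
v -3.358 -1.998 4.218
v -3.244 -2.876 2.11
v -2.419 -1.953 3.707
v -3.504 -2.407 1.974
v -2.68 -1.484 3.57
v -3.947 -2.076 2.011
v -3.122 -1.152 3.607
v -4.452 -1.971 2.211
v -3.627 -1.048 3.808
v -4.885 -2.121 2.522
v -4.061 -1.198 4.118
v -5.13 -2.486 2.86
v -4.305 -1.562 4.456
v -5.121 -2.967 3.133
v -4.296 -2.044 4.73
v -4.86 -3.436 3.27
v -4.036 -2.513 4.866
v -4.418 -3.768 3.233
v -3.593 -2.844 4.829
v -3.913 -3.872 3.032
v -3.088 -2.949 4.629
v -3.479 -3.722 2.722
v -2.655 -2.799 4.318
f 2 1 5
f 2 5 3
f 3 5 6
f 3 6 4
f 5 1 7
f 5 7 6
f 6 7 8
f 6 8 4
f 7 1 9
f 7 9 8
f 8 9 10
f 8 10 4
f 9 1 11
f 9 11 10
f 10 11 12
f 10 12 4
f 11 1 13
f 11 13 12
f 12 13 14
f 12 14 4
f 13 1 15
f 13 15 14
f 14 15 16
f 14 16 4
f 15 1 17
f 15 17 16
f 16 17 18
f 16 18 4
f 17 1 19
f 17 19 18
f 18 19 20
f 18 20 4
f 19 1 21
f 19 21 20
f 20 21 22
f 20 22 4
f 21 1 23
f 21 23 22
f 22 23 24
f 22 24 4
f 23 1 25
f 23 25 24
f 24 25 26
f 24 26 4
f 25 1 27
f 25 27 26
f 26 27 28
f 26 28 4
f 27 1 29
f 27 29 28
f 28 29 30
f 28 30 4
f 29 1 31
f 29 31 30
f 30 31 32
f 30 32 4
f 31 1 2
f 31 2 32
f 32 2 3
f 32 3 4
f 34 33 37
f 34 37 35
f 35 37 38
f 35 38 36
f 37 33 39
f 37 39 38
f 38 39 40
f 38 40 36
f 39 33 41
f 39 41 40
f 40 41 42
f 40 42 36
f 41 33 43
f 41 43 42
f 42 43 44
f 42 44 36
f 43 33 45
f 43 45 44
f 44 45 46
f 44 46 36
f 45 33 47
f 45 47 46
f 46 47 48
f 46 48 36
f 47 33 49
f 47 49 48
f 48 49 50
f 48 50 36
f 49 33 51
f 49 51 50
f 50 51 52
f 50 52 36
f 51 33 53
f 51 53 52
f 52 53 54
f 52 54 36
f 53 33 55
f 53 55 54
f 54 55 56
f 54 56 36
f 55 33 57
f 55 57 56
f 56 57 58
f 56 58 36
f 57 33 34
f 57 34 58
f 58 34 35
f 58 35 36



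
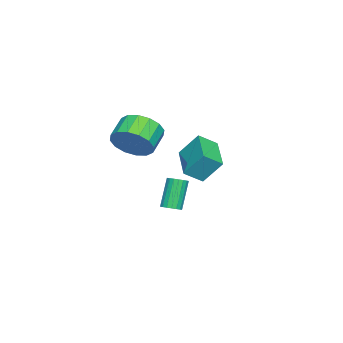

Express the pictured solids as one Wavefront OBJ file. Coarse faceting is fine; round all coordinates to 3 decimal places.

v -0.011 1.133 -0.785
v -0.149 2.041 0.414
v 1.698 2.016 -1.255
v 1.559 2.923 -0.057
v 0.541 0.397 -0.163
v 0.402 1.304 1.035
v 2.249 1.279 -0.634
v 2.111 2.187 0.565
v 4.01 -0.507 1.691
v 4.442 -1.029 2.519
v 3.323 -0.975 3.137
v 2.89 -0.453 2.309
v 4.528 -0.492 2.627
v 3.408 -0.438 3.245
v 4.474 0.04 2.484
v 3.355 0.094 3.103
v 4.297 0.426 2.129
v 3.177 0.48 2.747
v 4.042 0.562 1.656
v 2.923 0.616 2.275
v 3.779 0.411 1.193
v 2.66 0.465 1.811
v 3.577 0.015 0.863
v 2.458 0.069 1.481
v 3.492 -0.522 0.755
v 2.372 -0.468 1.373
v 3.545 -1.054 0.897
v 2.426 -1 1.516
v 3.723 -1.44 1.253
v 2.603 -1.386 1.871
v 3.977 -1.576 1.725
v 2.858 -1.522 2.344
v 4.24 -1.425 2.189
v 3.121 -1.371 2.807
v -0.005 -0.202 -4.166
v 0.263 -0.634 -4.016
v -0.567 -0.61 -2.464
v -0.835 -0.178 -2.614
v 0.402 -0.458 -3.944
v -0.427 -0.434 -2.392
v 0.461 -0.231 -3.916
v -0.368 -0.207 -2.364
v 0.428 0.001 -3.938
v -0.402 0.025 -2.386
v 0.308 0.194 -4.005
v -0.521 0.218 -2.453
v 0.127 0.307 -4.103
v -0.703 0.331 -2.551
v -0.081 0.32 -4.215
v -0.91 0.344 -2.662
v -0.273 0.23 -4.316
v -1.103 0.254 -2.764
v -0.413 0.054 -4.388
v -1.242 0.078 -2.836
v -0.472 -0.173 -4.416
v -1.301 -0.149 -2.864
v -0.438 -0.405 -4.394
v -1.268 -0.381 -2.842
v -0.319 -0.598 -4.327
v -1.148 -0.574 -2.775
v -0.137 -0.711 -4.229
v -0.967 -0.687 -2.677
v 0.07 -0.724 -4.118
v -0.759 -0.7 -2.565
f 2 4 1
f 5 2 1
f 1 4 3
f 3 5 1
f 2 8 4
f 6 2 5
f 6 8 2
f 4 8 3
f 7 5 3
f 3 8 7
f 7 6 5
f 8 6 7
f 10 9 13
f 10 13 11
f 11 13 14
f 11 14 12
f 13 9 15
f 13 15 14
f 14 15 16
f 14 16 12
f 15 9 17
f 15 17 16
f 16 17 18
f 16 18 12
f 17 9 19
f 17 19 18
f 18 19 20
f 18 20 12
f 19 9 21
f 19 21 20
f 20 21 22
f 20 22 12
f 21 9 23
f 21 23 22
f 22 23 24
f 22 24 12
f 23 9 25
f 23 25 24
f 24 25 26
f 24 26 12
f 25 9 27
f 25 27 26
f 26 27 28
f 26 28 12
f 27 9 29
f 27 29 28
f 28 29 30
f 28 30 12
f 29 9 31
f 29 31 30
f 30 31 32
f 30 32 12
f 31 9 33
f 31 33 32
f 32 33 34
f 32 34 12
f 33 9 10
f 33 10 34
f 34 10 11
f 34 11 12
f 36 35 39
f 36 39 37
f 37 39 40
f 37 40 38
f 39 35 41
f 39 41 40
f 40 41 42
f 40 42 38
f 41 35 43
f 41 43 42
f 42 43 44
f 42 44 38
f 43 35 45
f 43 45 44
f 44 45 46
f 44 46 38
f 45 35 47
f 45 47 46
f 46 47 48
f 46 48 38
f 47 35 49
f 47 49 48
f 48 49 50
f 48 50 38
f 49 35 51
f 49 51 50
f 50 51 52
f 50 52 38
f 51 35 53
f 51 53 52
f 52 53 54
f 52 54 38
f 53 35 55
f 53 55 54
f 54 55 56
f 54 56 38
f 55 35 57
f 55 57 56
f 56 57 58
f 56 58 38
f 57 35 59
f 57 59 58
f 58 59 60
f 58 60 38
f 59 35 61
f 59 61 60
f 60 61 62
f 60 62 38
f 61 35 63
f 61 63 62
f 62 63 64
f 62 64 38
f 63 35 36
f 63 36 64
f 64 36 37
f 64 37 38



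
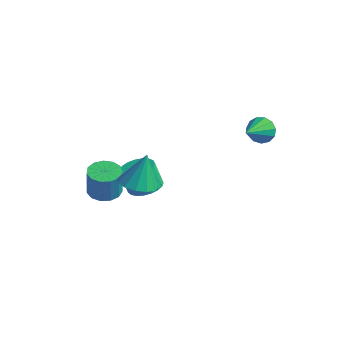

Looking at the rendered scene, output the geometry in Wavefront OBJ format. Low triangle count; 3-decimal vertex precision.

v 3.784 3.291 3.264
v 4.187 3.663 3.887
v 4.036 1.729 4.036
v 3.736 3.652 4.01
v 3.301 3.526 3.897
v 3.018 3.325 3.582
v 2.979 3.113 3.167
v 3.196 2.958 2.783
v 3.599 2.909 2.551
v 4.061 2.98 2.546
v 4.435 3.151 2.769
v 4.603 3.366 3.149
v 4.51 3.557 3.566
v -0.942 -0.843 -0.899
v 0.067 -1.245 -0.804
v -0.858 -0.177 1.039
v 0.129 -0.668 -1.005
v -0.149 -0.147 -1.172
v -0.678 0.154 -1.252
v -1.291 0.138 -1.22
v -1.794 -0.189 -1.086
v -2.025 -0.724 -0.893
v -1.913 -1.296 -0.701
v -1.493 -1.725 -0.572
v -0.897 -1.873 -0.547
v -0.316 -1.695 -0.633
v -2.635 1.646 -3.504
v -1.737 1.967 -3.202
v -2.167 1.775 -1.715
v -3.065 1.454 -2.016
v -1.954 2.321 -3.219
v -2.384 2.129 -1.732
v -2.289 2.558 -3.286
v -2.719 2.367 -1.799
v -2.683 2.638 -3.39
v -3.114 2.446 -1.902
v -3.07 2.546 -3.513
v -3.5 2.355 -2.026
v -3.381 2.299 -3.635
v -3.811 2.107 -2.148
v -3.563 1.938 -3.734
v -3.993 1.747 -2.247
v -3.584 1.527 -3.794
v -4.015 1.336 -2.307
v -3.442 1.137 -3.803
v -3.872 0.945 -2.316
v -3.16 0.834 -3.76
v -3.59 0.643 -2.273
v -2.787 0.672 -3.673
v -3.217 0.48 -2.186
v -2.388 0.678 -3.557
v -2.818 0.487 -2.07
v -2.031 0.852 -3.431
v -2.462 0.66 -1.944
v -1.779 1.163 -3.318
v -2.21 0.971 -1.831
v -1.675 1.557 -3.237
v -2.105 1.365 -1.75
v -3.096 -1.05 -2.436
v -2.358 -0.469 -2.464
v -2.166 -0.629 -0.732
v -2.904 -1.21 -0.704
v -2.785 -0.164 -2.389
v -2.593 -0.324 -0.657
v -3.31 -0.141 -2.328
v -3.118 -0.301 -0.596
v -3.768 -0.407 -2.302
v -3.576 -0.566 -0.57
v -4.012 -0.876 -2.318
v -3.82 -1.036 -0.586
v -3.966 -1.401 -2.372
v -3.774 -1.561 -0.64
v -3.643 -1.815 -2.446
v -3.451 -1.974 -0.714
v -3.147 -1.985 -2.517
v -2.955 -2.145 -0.785
v -2.634 -1.859 -2.562
v -2.442 -2.019 -0.83
v -2.268 -1.476 -2.567
v -2.076 -1.636 -0.835
v -2.165 -0.958 -2.531
v -1.973 -1.118 -0.799
f 2 1 4
f 2 4 3
f 4 1 5
f 4 5 3
f 5 1 6
f 5 6 3
f 6 1 7
f 6 7 3
f 7 1 8
f 7 8 3
f 8 1 9
f 8 9 3
f 9 1 10
f 9 10 3
f 10 1 11
f 10 11 3
f 11 1 12
f 11 12 3
f 12 1 13
f 12 13 3
f 13 1 2
f 13 2 3
f 15 14 17
f 15 17 16
f 17 14 18
f 17 18 16
f 18 14 19
f 18 19 16
f 19 14 20
f 19 20 16
f 20 14 21
f 20 21 16
f 21 14 22
f 21 22 16
f 22 14 23
f 22 23 16
f 23 14 24
f 23 24 16
f 24 14 25
f 24 25 16
f 25 14 26
f 25 26 16
f 26 14 15
f 26 15 16
f 28 27 31
f 28 31 29
f 29 31 32
f 29 32 30
f 31 27 33
f 31 33 32
f 32 33 34
f 32 34 30
f 33 27 35
f 33 35 34
f 34 35 36
f 34 36 30
f 35 27 37
f 35 37 36
f 36 37 38
f 36 38 30
f 37 27 39
f 37 39 38
f 38 39 40
f 38 40 30
f 39 27 41
f 39 41 40
f 40 41 42
f 40 42 30
f 41 27 43
f 41 43 42
f 42 43 44
f 42 44 30
f 43 27 45
f 43 45 44
f 44 45 46
f 44 46 30
f 45 27 47
f 45 47 46
f 46 47 48
f 46 48 30
f 47 27 49
f 47 49 48
f 48 49 50
f 48 50 30
f 49 27 51
f 49 51 50
f 50 51 52
f 50 52 30
f 51 27 53
f 51 53 52
f 52 53 54
f 52 54 30
f 53 27 55
f 53 55 54
f 54 55 56
f 54 56 30
f 55 27 57
f 55 57 56
f 56 57 58
f 56 58 30
f 57 27 28
f 57 28 58
f 58 28 29
f 58 29 30
f 60 59 63
f 60 63 61
f 61 63 64
f 61 64 62
f 63 59 65
f 63 65 64
f 64 65 66
f 64 66 62
f 65 59 67
f 65 67 66
f 66 67 68
f 66 68 62
f 67 59 69
f 67 69 68
f 68 69 70
f 68 70 62
f 69 59 71
f 69 71 70
f 70 71 72
f 70 72 62
f 71 59 73
f 71 73 72
f 72 73 74
f 72 74 62
f 73 59 75
f 73 75 74
f 74 75 76
f 74 76 62
f 75 59 77
f 75 77 76
f 76 77 78
f 76 78 62
f 77 59 79
f 77 79 78
f 78 79 80
f 78 80 62
f 79 59 81
f 79 81 80
f 80 81 82
f 80 82 62
f 81 59 60
f 81 60 82
f 82 60 61
f 82 61 62



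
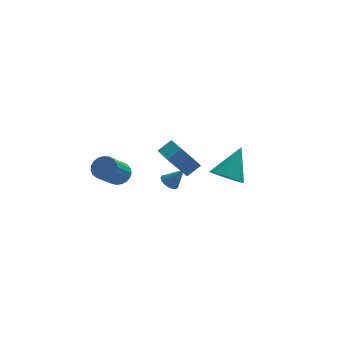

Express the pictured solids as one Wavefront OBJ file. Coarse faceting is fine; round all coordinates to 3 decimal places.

v 2.658 3.339 -2.114
v 3.19 2.533 -1.895
v 3.602 4.381 -0.566
v 3.472 2.788 -2.238
v 3.535 3.191 -2.548
v 3.364 3.634 -2.742
v 3.004 3.997 -2.767
v 2.551 4.184 -2.617
v 2.127 4.145 -2.332
v 1.845 3.89 -1.989
v 1.782 3.487 -1.679
v 1.953 3.045 -1.485
v 2.313 2.681 -1.46
v 2.766 2.494 -1.61
v -0.504 -3.958 3.244
v -1.419 -3.87 4.417
v -0.775 -2.446 2.92
v -1.689 -2.358 4.093
v 0.189 -3.722 3.767
v -0.725 -3.634 4.94
v -0.081 -2.21 3.443
v -0.996 -2.122 4.616
v -2.99 3.517 -1.395
v -2.629 2.927 -1.659
v -3.469 1.854 -0.408
v -3.83 2.443 -0.145
v -2.436 3.029 -1.442
v -3.276 1.955 -0.191
v -2.338 3.215 -1.217
v -3.178 2.141 0.034
v -2.354 3.453 -1.023
v -3.194 2.38 0.228
v -2.479 3.702 -0.893
v -3.319 2.629 0.358
v -2.693 3.92 -0.85
v -3.533 2.846 0.401
v -2.958 4.067 -0.902
v -3.798 2.993 0.349
v -3.229 4.119 -1.038
v -4.069 3.046 0.212
v -3.458 4.068 -1.237
v -4.298 2.994 0.014
v -3.606 3.921 -1.463
v -4.446 2.847 -0.212
v -3.648 3.704 -1.677
v -4.488 2.63 -0.426
v -3.576 3.454 -1.843
v -4.416 2.381 -0.592
v -3.403 3.216 -1.931
v -4.243 2.142 -0.68
v -3.158 3.03 -1.926
v -3.998 1.956 -0.676
v -2.884 2.927 -1.83
v -3.724 1.854 -0.579
v -0.949 -1.034 0.854
v -0.512 -0.971 0.543
v -0.251 -1.186 1.806
v -0.567 -0.731 0.622
v -0.71 -0.561 0.754
v -0.907 -0.499 0.909
v -1.114 -0.559 1.051
v -1.283 -0.729 1.148
v -1.376 -0.968 1.178
v -1.371 -1.223 1.134
v -1.269 -1.434 1.025
v -1.094 -1.554 0.878
v -0.886 -1.555 0.725
v -0.692 -1.436 0.602
v -0.557 -1.226 0.536
f 2 1 4
f 2 4 3
f 4 1 5
f 4 5 3
f 5 1 6
f 5 6 3
f 6 1 7
f 6 7 3
f 7 1 8
f 7 8 3
f 8 1 9
f 8 9 3
f 9 1 10
f 9 10 3
f 10 1 11
f 10 11 3
f 11 1 12
f 11 12 3
f 12 1 13
f 12 13 3
f 13 1 14
f 13 14 3
f 14 1 2
f 14 2 3
f 16 18 15
f 19 16 15
f 15 18 17
f 17 19 15
f 16 22 18
f 20 16 19
f 20 22 16
f 18 22 17
f 21 19 17
f 17 22 21
f 21 20 19
f 22 20 21
f 24 23 27
f 24 27 25
f 25 27 28
f 25 28 26
f 27 23 29
f 27 29 28
f 28 29 30
f 28 30 26
f 29 23 31
f 29 31 30
f 30 31 32
f 30 32 26
f 31 23 33
f 31 33 32
f 32 33 34
f 32 34 26
f 33 23 35
f 33 35 34
f 34 35 36
f 34 36 26
f 35 23 37
f 35 37 36
f 36 37 38
f 36 38 26
f 37 23 39
f 37 39 38
f 38 39 40
f 38 40 26
f 39 23 41
f 39 41 40
f 40 41 42
f 40 42 26
f 41 23 43
f 41 43 42
f 42 43 44
f 42 44 26
f 43 23 45
f 43 45 44
f 44 45 46
f 44 46 26
f 45 23 47
f 45 47 46
f 46 47 48
f 46 48 26
f 47 23 49
f 47 49 48
f 48 49 50
f 48 50 26
f 49 23 51
f 49 51 50
f 50 51 52
f 50 52 26
f 51 23 53
f 51 53 52
f 52 53 54
f 52 54 26
f 53 23 24
f 53 24 54
f 54 24 25
f 54 25 26
f 56 55 58
f 56 58 57
f 58 55 59
f 58 59 57
f 59 55 60
f 59 60 57
f 60 55 61
f 60 61 57
f 61 55 62
f 61 62 57
f 62 55 63
f 62 63 57
f 63 55 64
f 63 64 57
f 64 55 65
f 64 65 57
f 65 55 66
f 65 66 57
f 66 55 67
f 66 67 57
f 67 55 68
f 67 68 57
f 68 55 69
f 68 69 57
f 69 55 56
f 69 56 57



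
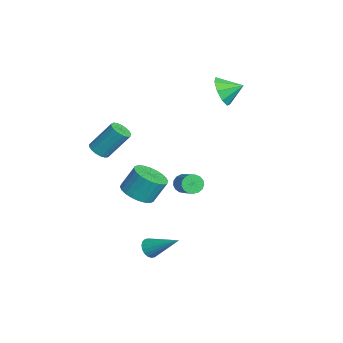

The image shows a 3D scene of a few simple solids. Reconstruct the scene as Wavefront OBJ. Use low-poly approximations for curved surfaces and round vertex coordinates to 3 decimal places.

v 2.231 -3.163 -0.092
v 3.027 -2.678 -0.361
v 3.005 -1.953 0.883
v 2.209 -2.437 1.152
v 2.754 -2.453 -0.497
v 2.733 -1.728 0.747
v 2.402 -2.336 -0.571
v 2.38 -1.611 0.673
v 2.023 -2.345 -0.572
v 2.002 -1.62 0.672
v 1.676 -2.479 -0.5
v 1.655 -1.754 0.744
v 1.414 -2.716 -0.366
v 1.393 -1.991 0.878
v 1.276 -3.022 -0.19
v 1.255 -2.297 1.054
v 1.283 -3.349 0
v 1.262 -2.624 1.244
v 1.435 -3.647 0.177
v 1.413 -2.922 1.421
v 1.707 -3.872 0.313
v 1.686 -3.147 1.557
v 2.06 -3.989 0.387
v 2.038 -3.264 1.631
v 2.438 -3.98 0.388
v 2.417 -3.255 1.632
v 2.785 -3.846 0.316
v 2.764 -3.121 1.56
v 3.047 -3.609 0.182
v 3.026 -2.884 1.426
v 3.185 -3.303 0.006
v 3.164 -2.578 1.25
v 3.178 -2.976 -0.184
v 3.157 -2.251 1.06
v 3.207 -2.723 -3.624
v 3.674 -2.75 -4.016
v 4.213 -1.457 -2.516
v 3.525 -2.545 -4.114
v 3.312 -2.376 -4.115
v 3.079 -2.275 -4.019
v 2.872 -2.263 -3.844
v 2.731 -2.342 -3.626
v 2.684 -2.497 -3.408
v 2.741 -2.696 -3.232
v 2.89 -2.9 -3.135
v 3.102 -3.069 -3.134
v 3.335 -3.17 -3.23
v 3.543 -3.182 -3.404
v 3.684 -3.103 -3.623
v 3.731 -2.949 -3.841
v -1.49 -4.432 0.916
v -1.115 -4.864 1.204
v -0.956 -3.719 2.712
v -1.33 -3.288 2.424
v -0.918 -4.688 1.049
v -0.759 -3.543 2.557
v -0.852 -4.453 0.864
v -0.693 -3.308 2.372
v -0.932 -4.213 0.691
v -0.773 -3.068 2.199
v -1.14 -4.024 0.569
v -0.981 -2.879 2.077
v -1.428 -3.928 0.527
v -1.269 -2.783 2.035
v -1.73 -3.948 0.574
v -1.571 -2.803 2.082
v -1.977 -4.079 0.699
v -1.818 -2.934 2.207
v -2.112 -4.291 0.874
v -1.953 -3.146 2.382
v -2.105 -4.535 1.059
v -1.946 -3.39 2.567
v -1.957 -4.756 1.211
v -1.798 -3.611 2.719
v -1.702 -4.902 1.295
v -1.542 -3.758 2.803
v -1.398 -4.942 1.293
v -1.239 -3.797 2.801
v -1.403 0.042 -2.185
v -1.143 0.284 -2.693
v 0.024 0.48 -2.003
v -0.237 0.238 -1.495
v -1.264 0.518 -2.557
v -0.097 0.714 -1.866
v -1.416 0.643 -2.335
v -0.249 0.84 -1.645
v -1.565 0.631 -2.079
v -0.398 0.827 -1.389
v -1.678 0.483 -1.847
v -0.511 0.68 -1.157
v -1.727 0.235 -1.693
v -0.56 0.431 -1.003
v -1.703 -0.058 -1.651
v -0.536 0.138 -0.961
v -1.609 -0.328 -1.732
v -0.442 -0.132 -1.042
v -1.469 -0.513 -1.917
v -0.302 -0.317 -1.226
v -1.314 -0.571 -2.163
v -0.147 -0.375 -1.472
v -1.179 -0.489 -2.414
v -0.012 -0.293 -1.723
v -1.096 -0.285 -2.613
v 0.071 -0.089 -1.922
v -1.083 -0.006 -2.714
v 0.084 0.19 -2.023
v -3.057 2.428 3.595
v -2.305 2.519 2.943
v -2.743 3.492 4.105
v -2.871 2.808 2.689
v -3.524 2.919 2.859
v -3.958 2.801 3.374
v -3.971 2.508 3.992
v -3.556 2.178 4.425
v -2.908 1.966 4.469
v -2.329 1.969 4.105
v -2.091 2.188 3.502
f 2 1 5
f 2 5 3
f 3 5 6
f 3 6 4
f 5 1 7
f 5 7 6
f 6 7 8
f 6 8 4
f 7 1 9
f 7 9 8
f 8 9 10
f 8 10 4
f 9 1 11
f 9 11 10
f 10 11 12
f 10 12 4
f 11 1 13
f 11 13 12
f 12 13 14
f 12 14 4
f 13 1 15
f 13 15 14
f 14 15 16
f 14 16 4
f 15 1 17
f 15 17 16
f 16 17 18
f 16 18 4
f 17 1 19
f 17 19 18
f 18 19 20
f 18 20 4
f 19 1 21
f 19 21 20
f 20 21 22
f 20 22 4
f 21 1 23
f 21 23 22
f 22 23 24
f 22 24 4
f 23 1 25
f 23 25 24
f 24 25 26
f 24 26 4
f 25 1 27
f 25 27 26
f 26 27 28
f 26 28 4
f 27 1 29
f 27 29 28
f 28 29 30
f 28 30 4
f 29 1 31
f 29 31 30
f 30 31 32
f 30 32 4
f 31 1 33
f 31 33 32
f 32 33 34
f 32 34 4
f 33 1 2
f 33 2 34
f 34 2 3
f 34 3 4
f 36 35 38
f 36 38 37
f 38 35 39
f 38 39 37
f 39 35 40
f 39 40 37
f 40 35 41
f 40 41 37
f 41 35 42
f 41 42 37
f 42 35 43
f 42 43 37
f 43 35 44
f 43 44 37
f 44 35 45
f 44 45 37
f 45 35 46
f 45 46 37
f 46 35 47
f 46 47 37
f 47 35 48
f 47 48 37
f 48 35 49
f 48 49 37
f 49 35 50
f 49 50 37
f 50 35 36
f 50 36 37
f 52 51 55
f 52 55 53
f 53 55 56
f 53 56 54
f 55 51 57
f 55 57 56
f 56 57 58
f 56 58 54
f 57 51 59
f 57 59 58
f 58 59 60
f 58 60 54
f 59 51 61
f 59 61 60
f 60 61 62
f 60 62 54
f 61 51 63
f 61 63 62
f 62 63 64
f 62 64 54
f 63 51 65
f 63 65 64
f 64 65 66
f 64 66 54
f 65 51 67
f 65 67 66
f 66 67 68
f 66 68 54
f 67 51 69
f 67 69 68
f 68 69 70
f 68 70 54
f 69 51 71
f 69 71 70
f 70 71 72
f 70 72 54
f 71 51 73
f 71 73 72
f 72 73 74
f 72 74 54
f 73 51 75
f 73 75 74
f 74 75 76
f 74 76 54
f 75 51 77
f 75 77 76
f 76 77 78
f 76 78 54
f 77 51 52
f 77 52 78
f 78 52 53
f 78 53 54
f 80 79 83
f 80 83 81
f 81 83 84
f 81 84 82
f 83 79 85
f 83 85 84
f 84 85 86
f 84 86 82
f 85 79 87
f 85 87 86
f 86 87 88
f 86 88 82
f 87 79 89
f 87 89 88
f 88 89 90
f 88 90 82
f 89 79 91
f 89 91 90
f 90 91 92
f 90 92 82
f 91 79 93
f 91 93 92
f 92 93 94
f 92 94 82
f 93 79 95
f 93 95 94
f 94 95 96
f 94 96 82
f 95 79 97
f 95 97 96
f 96 97 98
f 96 98 82
f 97 79 99
f 97 99 98
f 98 99 100
f 98 100 82
f 99 79 101
f 99 101 100
f 100 101 102
f 100 102 82
f 101 79 103
f 101 103 102
f 102 103 104
f 102 104 82
f 103 79 105
f 103 105 104
f 104 105 106
f 104 106 82
f 105 79 80
f 105 80 106
f 106 80 81
f 106 81 82
f 108 107 110
f 108 110 109
f 110 107 111
f 110 111 109
f 111 107 112
f 111 112 109
f 112 107 113
f 112 113 109
f 113 107 114
f 113 114 109
f 114 107 115
f 114 115 109
f 115 107 116
f 115 116 109
f 116 107 117
f 116 117 109
f 117 107 108
f 117 108 109

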